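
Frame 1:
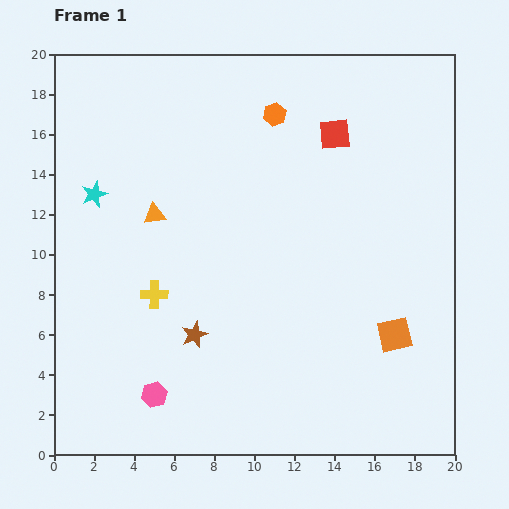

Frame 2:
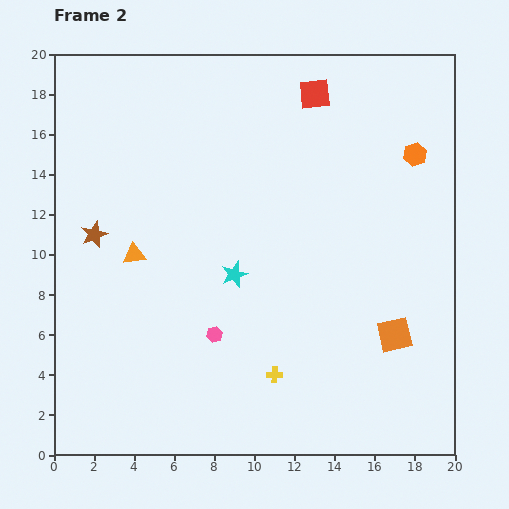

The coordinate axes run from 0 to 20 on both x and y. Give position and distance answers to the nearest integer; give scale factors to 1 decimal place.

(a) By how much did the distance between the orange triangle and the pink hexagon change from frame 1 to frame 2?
-3

Distance in frame 1: 9. Distance in frame 2: 6.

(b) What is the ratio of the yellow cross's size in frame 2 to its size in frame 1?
0.6×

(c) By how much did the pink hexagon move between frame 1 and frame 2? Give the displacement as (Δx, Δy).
(3, 3)

The pink hexagon was at (5, 3) in frame 1 and (8, 6) in frame 2.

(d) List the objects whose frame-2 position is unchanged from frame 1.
the orange square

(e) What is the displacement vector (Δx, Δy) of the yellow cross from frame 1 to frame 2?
(6, -4)

The yellow cross was at (5, 8) in frame 1 and (11, 4) in frame 2.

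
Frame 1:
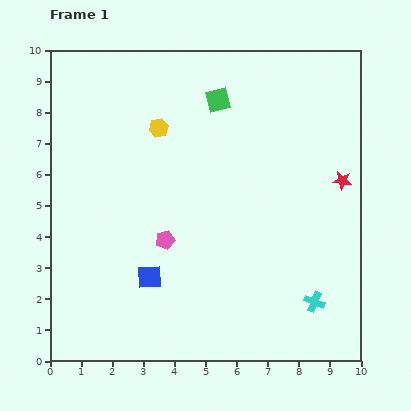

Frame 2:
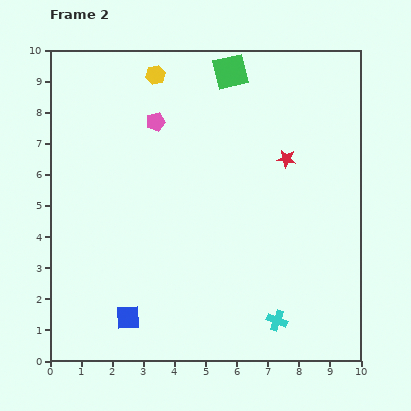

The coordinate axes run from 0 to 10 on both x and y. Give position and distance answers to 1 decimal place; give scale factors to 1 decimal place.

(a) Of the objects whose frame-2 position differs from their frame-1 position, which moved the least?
the green square

(moved 1.0)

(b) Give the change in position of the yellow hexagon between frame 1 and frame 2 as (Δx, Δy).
(-0.1, 1.7)

The yellow hexagon was at (3.5, 7.5) in frame 1 and (3.4, 9.2) in frame 2.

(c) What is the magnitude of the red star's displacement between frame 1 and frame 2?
1.9

The red star moved from (9.4, 5.8) to (7.6, 6.5), a distance of √(1.8² + 0.7²) ≈ 1.9.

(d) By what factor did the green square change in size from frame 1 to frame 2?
1.4×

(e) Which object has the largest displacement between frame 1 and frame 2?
the pink pentagon

(moved 3.8; next 1.9)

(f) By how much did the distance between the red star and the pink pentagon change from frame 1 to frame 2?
-1.6

Distance in frame 1: 6.0. Distance in frame 2: 4.4.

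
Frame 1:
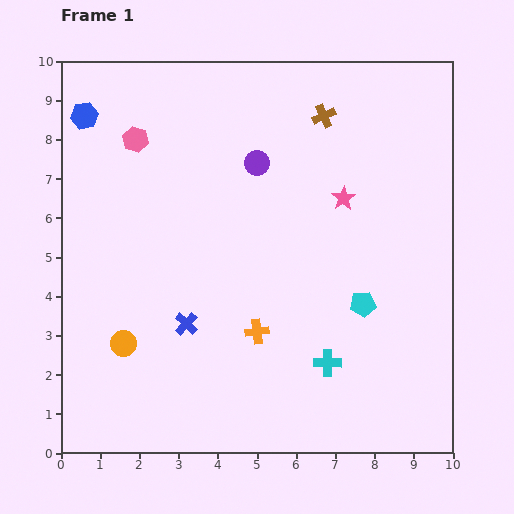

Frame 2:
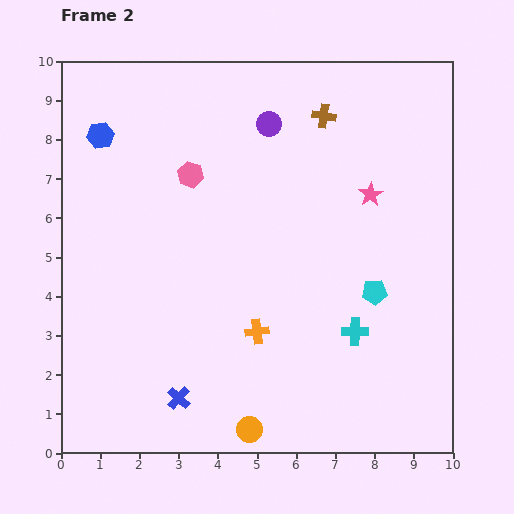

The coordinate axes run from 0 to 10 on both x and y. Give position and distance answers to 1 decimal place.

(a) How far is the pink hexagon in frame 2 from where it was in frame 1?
1.7

The pink hexagon moved from (1.9, 8.0) to (3.3, 7.1), a distance of √(1.4² + 0.9²) ≈ 1.7.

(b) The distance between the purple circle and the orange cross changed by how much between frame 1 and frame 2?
+1.0

Distance in frame 1: 4.3. Distance in frame 2: 5.3.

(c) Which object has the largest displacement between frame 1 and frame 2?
the orange circle

(moved 3.9; next 1.9)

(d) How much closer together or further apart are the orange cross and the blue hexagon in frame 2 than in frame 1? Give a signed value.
-0.6

Distance in frame 1: 7.0. Distance in frame 2: 6.4.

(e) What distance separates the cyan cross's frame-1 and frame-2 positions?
1.1

The cyan cross moved from (6.8, 2.3) to (7.5, 3.1), a distance of √(0.7² + 0.8²) ≈ 1.1.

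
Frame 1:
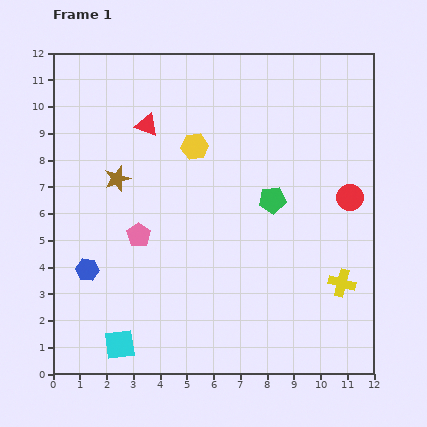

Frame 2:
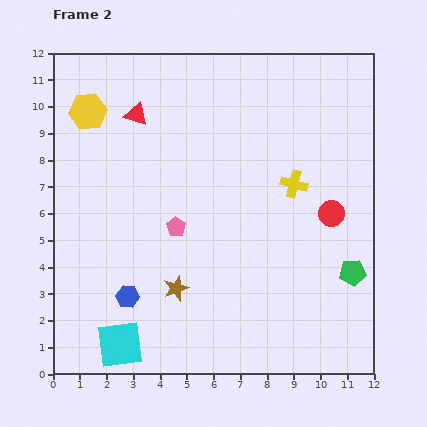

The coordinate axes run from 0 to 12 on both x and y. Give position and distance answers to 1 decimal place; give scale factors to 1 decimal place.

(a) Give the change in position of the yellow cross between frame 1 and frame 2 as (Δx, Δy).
(-1.8, 3.7)

The yellow cross was at (10.8, 3.4) in frame 1 and (9.0, 7.1) in frame 2.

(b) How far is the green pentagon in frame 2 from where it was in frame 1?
4.0

The green pentagon moved from (8.2, 6.5) to (11.2, 3.8), a distance of √(3.0² + 2.7²) ≈ 4.0.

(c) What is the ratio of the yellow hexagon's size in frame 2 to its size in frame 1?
1.4×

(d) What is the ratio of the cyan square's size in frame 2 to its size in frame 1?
1.5×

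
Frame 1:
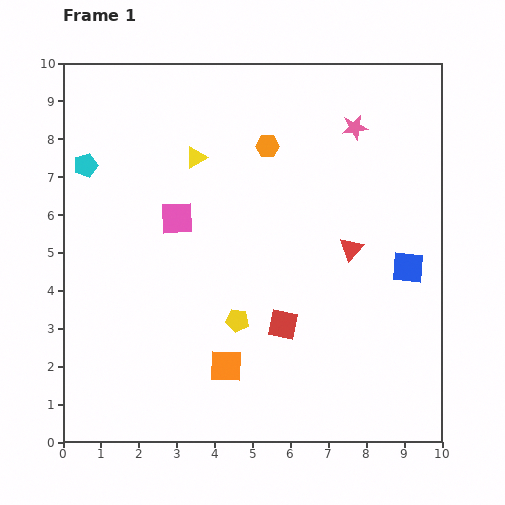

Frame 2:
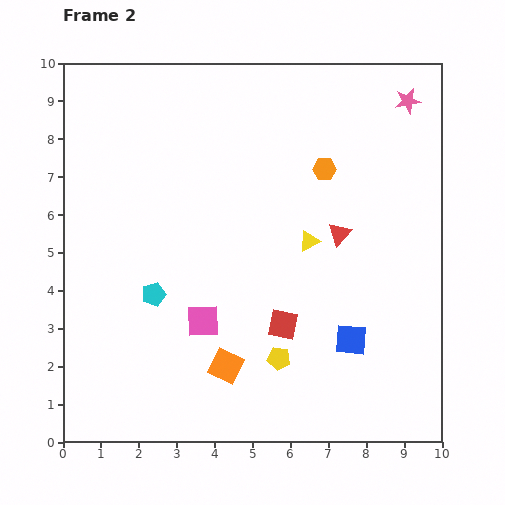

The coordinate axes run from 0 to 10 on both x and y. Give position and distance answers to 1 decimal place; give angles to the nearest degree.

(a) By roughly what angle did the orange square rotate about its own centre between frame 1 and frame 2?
24° clockwise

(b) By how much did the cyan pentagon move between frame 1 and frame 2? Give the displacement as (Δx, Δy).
(1.8, -3.4)

The cyan pentagon was at (0.6, 7.3) in frame 1 and (2.4, 3.9) in frame 2.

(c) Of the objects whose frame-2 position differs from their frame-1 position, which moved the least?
the red triangle

(moved 0.5)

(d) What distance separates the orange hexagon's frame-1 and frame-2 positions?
1.6

The orange hexagon moved from (5.4, 7.8) to (6.9, 7.2), a distance of √(1.5² + 0.6²) ≈ 1.6.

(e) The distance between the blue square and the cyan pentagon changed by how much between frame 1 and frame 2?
-3.6

Distance in frame 1: 8.9. Distance in frame 2: 5.3.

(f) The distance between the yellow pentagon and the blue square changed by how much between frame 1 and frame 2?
-2.7

Distance in frame 1: 4.7. Distance in frame 2: 2.0.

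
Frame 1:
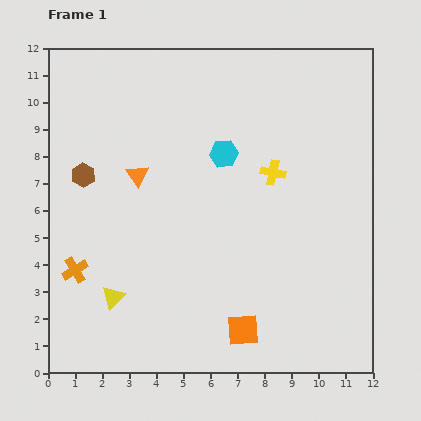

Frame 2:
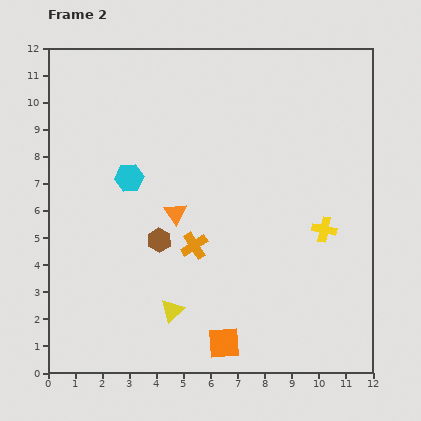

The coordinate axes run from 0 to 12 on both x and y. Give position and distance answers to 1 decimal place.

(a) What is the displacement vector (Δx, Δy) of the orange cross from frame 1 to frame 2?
(4.4, 0.9)

The orange cross was at (1.0, 3.8) in frame 1 and (5.4, 4.7) in frame 2.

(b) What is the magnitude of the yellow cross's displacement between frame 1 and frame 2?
2.8

The yellow cross moved from (8.3, 7.4) to (10.2, 5.3), a distance of √(1.9² + 2.1²) ≈ 2.8.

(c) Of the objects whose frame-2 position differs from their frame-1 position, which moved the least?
the orange square

(moved 0.9)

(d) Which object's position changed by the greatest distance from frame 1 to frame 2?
the orange cross

(moved 4.5; next 3.7)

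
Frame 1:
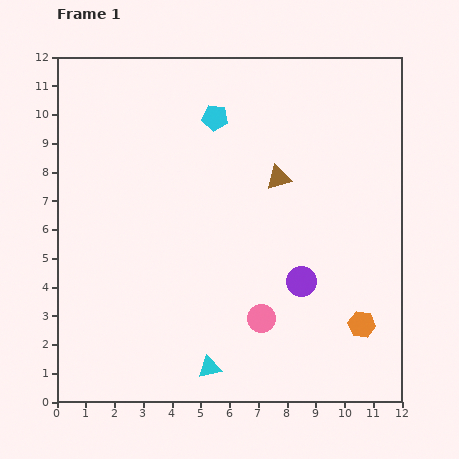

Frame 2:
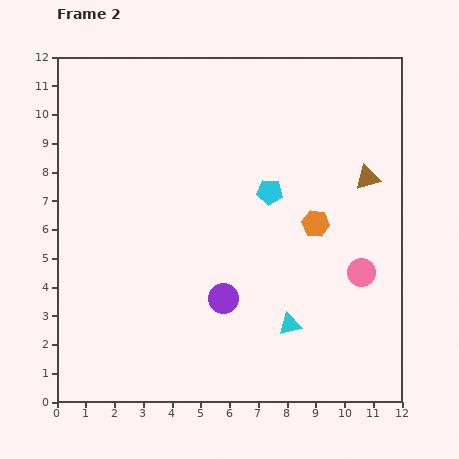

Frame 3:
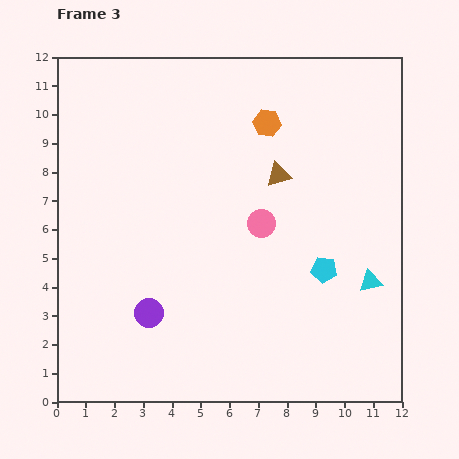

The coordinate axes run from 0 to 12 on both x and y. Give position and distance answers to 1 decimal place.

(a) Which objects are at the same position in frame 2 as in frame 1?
none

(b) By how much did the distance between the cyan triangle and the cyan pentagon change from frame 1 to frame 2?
-4.0

Distance in frame 1: 8.7. Distance in frame 2: 4.7.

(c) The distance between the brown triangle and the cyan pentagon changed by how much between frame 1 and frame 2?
+0.4

Distance in frame 1: 3.0. Distance in frame 2: 3.4.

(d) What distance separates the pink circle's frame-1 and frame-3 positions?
3.3

The pink circle moved from (7.1, 2.9) to (7.1, 6.2), a distance of √(0.0² + 3.3²) ≈ 3.3.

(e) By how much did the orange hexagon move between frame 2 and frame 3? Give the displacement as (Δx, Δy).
(-1.7, 3.5)

The orange hexagon was at (9.0, 6.2) in frame 2 and (7.3, 9.7) in frame 3.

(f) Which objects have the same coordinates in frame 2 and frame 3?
none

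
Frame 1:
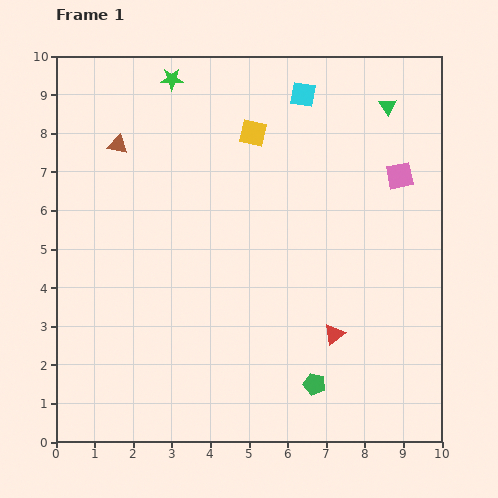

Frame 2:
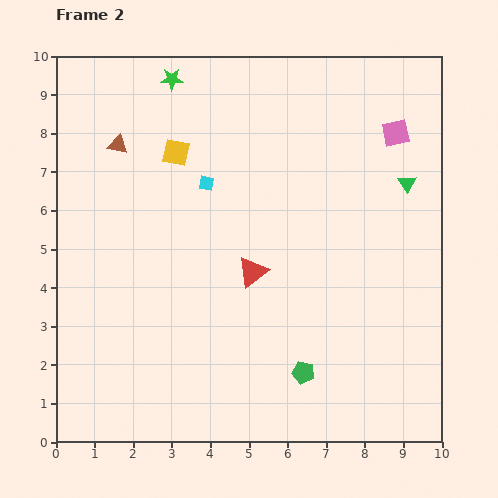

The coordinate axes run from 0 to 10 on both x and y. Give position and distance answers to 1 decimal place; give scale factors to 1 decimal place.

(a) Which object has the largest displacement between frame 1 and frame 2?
the cyan square

(moved 3.4; next 2.6)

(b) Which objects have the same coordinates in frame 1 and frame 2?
the brown triangle, the green star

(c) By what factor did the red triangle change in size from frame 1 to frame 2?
1.5×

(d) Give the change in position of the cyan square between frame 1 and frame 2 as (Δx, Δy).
(-2.5, -2.3)

The cyan square was at (6.4, 9.0) in frame 1 and (3.9, 6.7) in frame 2.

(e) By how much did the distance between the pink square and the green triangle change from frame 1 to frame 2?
-0.5

Distance in frame 1: 1.8. Distance in frame 2: 1.3.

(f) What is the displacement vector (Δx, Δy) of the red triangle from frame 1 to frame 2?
(-2.1, 1.6)

The red triangle was at (7.2, 2.8) in frame 1 and (5.1, 4.4) in frame 2.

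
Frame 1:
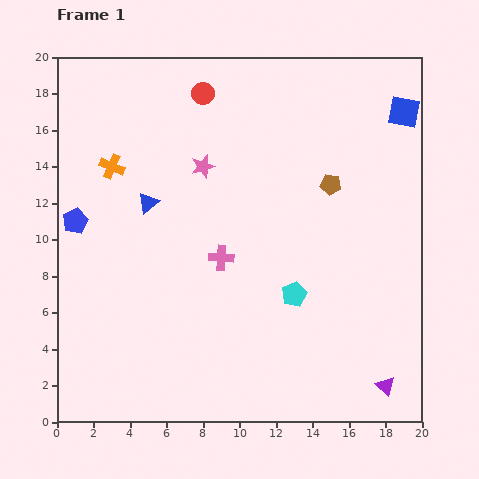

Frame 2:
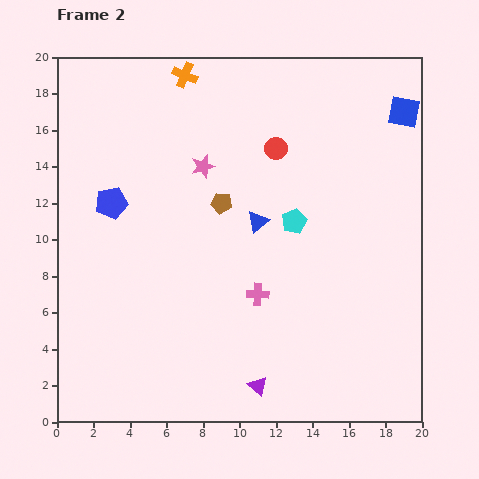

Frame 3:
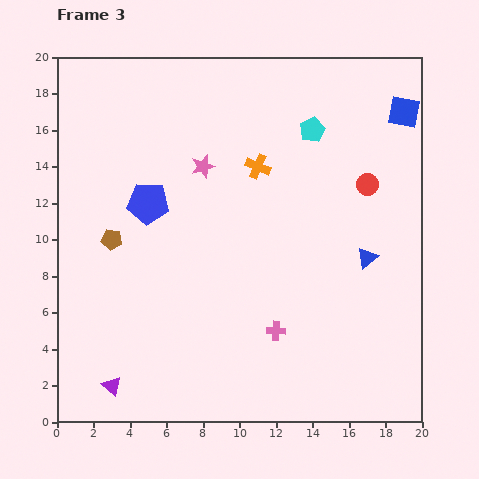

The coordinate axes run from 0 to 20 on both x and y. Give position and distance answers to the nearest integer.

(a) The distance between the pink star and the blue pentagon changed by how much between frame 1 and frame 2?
-3

Distance in frame 1: 8. Distance in frame 2: 5.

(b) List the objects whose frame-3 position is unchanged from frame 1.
the pink star, the blue square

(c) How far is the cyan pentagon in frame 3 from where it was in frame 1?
9

The cyan pentagon moved from (13, 7) to (14, 16), a distance of √(1² + 9²) ≈ 9.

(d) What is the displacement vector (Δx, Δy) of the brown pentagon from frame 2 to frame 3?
(-6, -2)

The brown pentagon was at (9, 12) in frame 2 and (3, 10) in frame 3.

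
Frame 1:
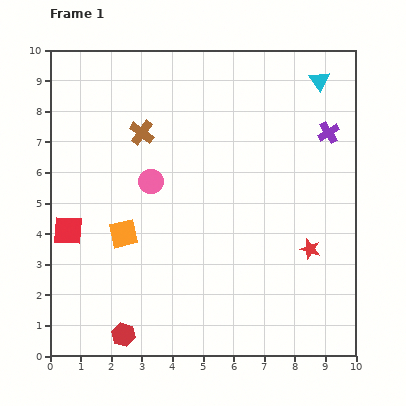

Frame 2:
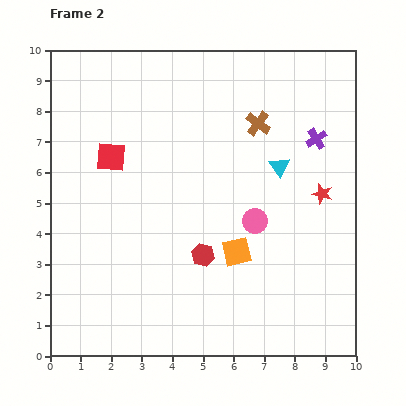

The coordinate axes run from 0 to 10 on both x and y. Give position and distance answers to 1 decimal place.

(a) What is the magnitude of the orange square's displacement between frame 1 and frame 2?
3.7

The orange square moved from (2.4, 4.0) to (6.1, 3.4), a distance of √(3.7² + 0.6²) ≈ 3.7.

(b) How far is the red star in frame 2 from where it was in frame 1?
1.8

The red star moved from (8.5, 3.5) to (8.9, 5.3), a distance of √(0.4² + 1.8²) ≈ 1.8.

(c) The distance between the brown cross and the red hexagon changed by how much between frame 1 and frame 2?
-1.9

Distance in frame 1: 6.6. Distance in frame 2: 4.7.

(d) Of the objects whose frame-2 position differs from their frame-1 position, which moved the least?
the purple cross

(moved 0.4)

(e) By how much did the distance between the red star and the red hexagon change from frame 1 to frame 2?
-2.3

Distance in frame 1: 6.7. Distance in frame 2: 4.4.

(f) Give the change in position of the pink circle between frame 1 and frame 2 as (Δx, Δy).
(3.4, -1.3)

The pink circle was at (3.3, 5.7) in frame 1 and (6.7, 4.4) in frame 2.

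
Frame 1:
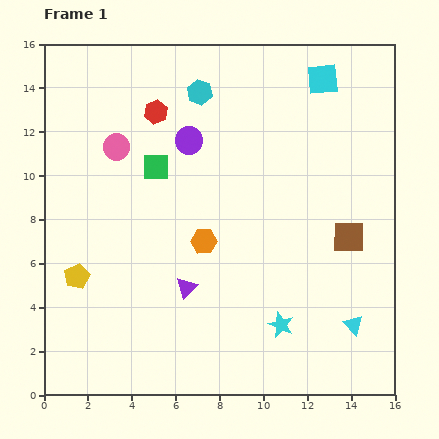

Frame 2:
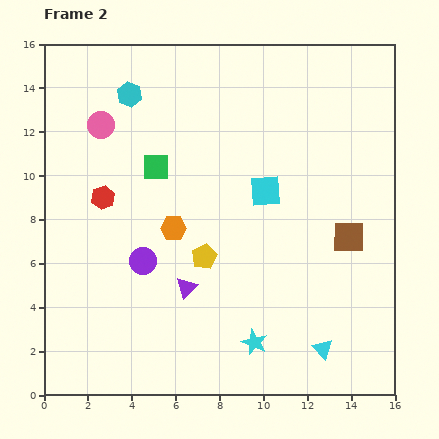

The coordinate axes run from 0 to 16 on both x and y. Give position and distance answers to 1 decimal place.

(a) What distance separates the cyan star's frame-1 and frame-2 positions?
1.4

The cyan star moved from (10.8, 3.2) to (9.6, 2.4), a distance of √(1.2² + 0.8²) ≈ 1.4.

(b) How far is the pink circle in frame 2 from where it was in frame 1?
1.2

The pink circle moved from (3.3, 11.3) to (2.6, 12.3), a distance of √(0.7² + 1.0²) ≈ 1.2.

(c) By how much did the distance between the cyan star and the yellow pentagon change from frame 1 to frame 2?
-5.1

Distance in frame 1: 9.6. Distance in frame 2: 4.5.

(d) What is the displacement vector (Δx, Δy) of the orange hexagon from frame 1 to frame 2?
(-1.4, 0.6)

The orange hexagon was at (7.3, 7.0) in frame 1 and (5.9, 7.6) in frame 2.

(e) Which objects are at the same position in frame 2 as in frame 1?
the brown square, the green square, the purple triangle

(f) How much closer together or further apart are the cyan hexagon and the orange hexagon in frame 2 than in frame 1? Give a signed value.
-0.4

Distance in frame 1: 6.8. Distance in frame 2: 6.4.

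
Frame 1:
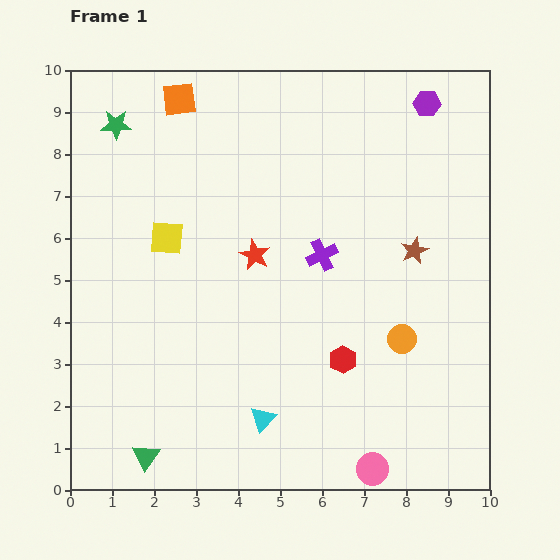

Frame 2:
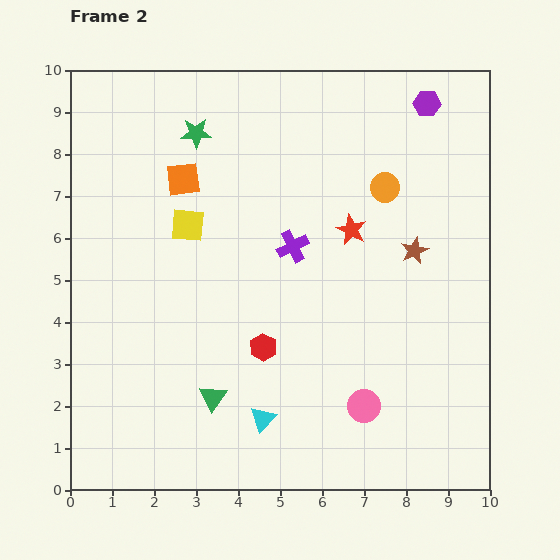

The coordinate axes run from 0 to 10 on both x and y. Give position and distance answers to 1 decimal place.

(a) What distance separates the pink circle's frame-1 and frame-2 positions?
1.5

The pink circle moved from (7.2, 0.5) to (7.0, 2.0), a distance of √(0.2² + 1.5²) ≈ 1.5.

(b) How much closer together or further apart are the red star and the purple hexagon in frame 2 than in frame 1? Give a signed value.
-2.0

Distance in frame 1: 5.5. Distance in frame 2: 3.5.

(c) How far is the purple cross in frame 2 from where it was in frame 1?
0.7

The purple cross moved from (6.0, 5.6) to (5.3, 5.8), a distance of √(0.7² + 0.2²) ≈ 0.7.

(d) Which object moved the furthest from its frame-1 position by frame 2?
the orange circle

(moved 3.6; next 2.4)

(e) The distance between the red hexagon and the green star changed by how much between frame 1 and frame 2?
-2.5

Distance in frame 1: 7.8. Distance in frame 2: 5.3.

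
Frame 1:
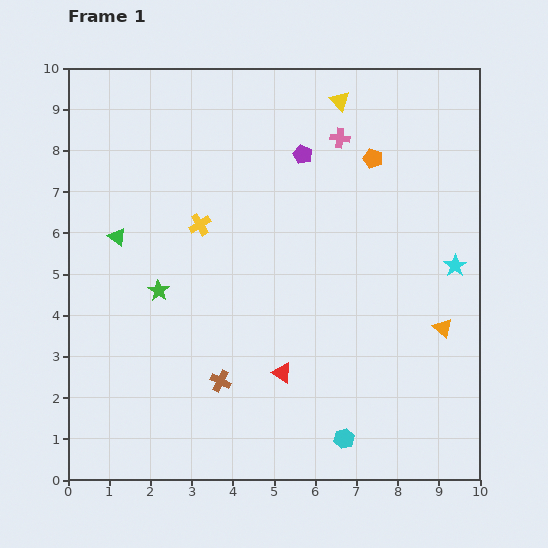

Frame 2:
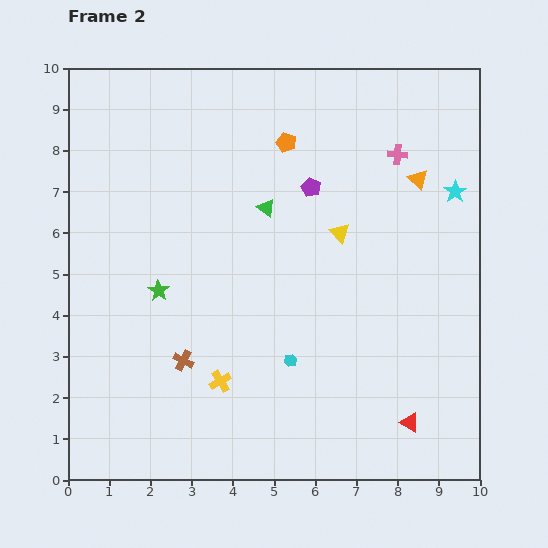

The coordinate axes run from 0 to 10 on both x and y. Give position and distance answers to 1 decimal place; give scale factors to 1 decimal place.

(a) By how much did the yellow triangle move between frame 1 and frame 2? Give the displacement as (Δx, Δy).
(0.0, -3.2)

The yellow triangle was at (6.6, 9.2) in frame 1 and (6.6, 6.0) in frame 2.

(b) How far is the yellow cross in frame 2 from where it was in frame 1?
3.8

The yellow cross moved from (3.2, 6.2) to (3.7, 2.4), a distance of √(0.5² + 3.8²) ≈ 3.8.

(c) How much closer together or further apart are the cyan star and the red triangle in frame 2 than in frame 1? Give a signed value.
+0.8

Distance in frame 1: 4.9. Distance in frame 2: 5.7.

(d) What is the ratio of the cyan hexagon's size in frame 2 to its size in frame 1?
0.6×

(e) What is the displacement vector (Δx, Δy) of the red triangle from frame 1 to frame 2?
(3.1, -1.2)

The red triangle was at (5.2, 2.6) in frame 1 and (8.3, 1.4) in frame 2.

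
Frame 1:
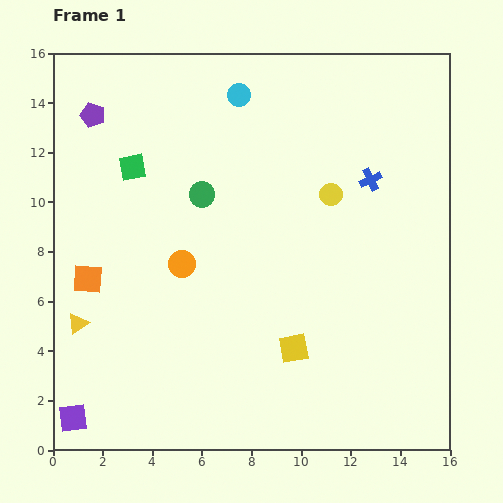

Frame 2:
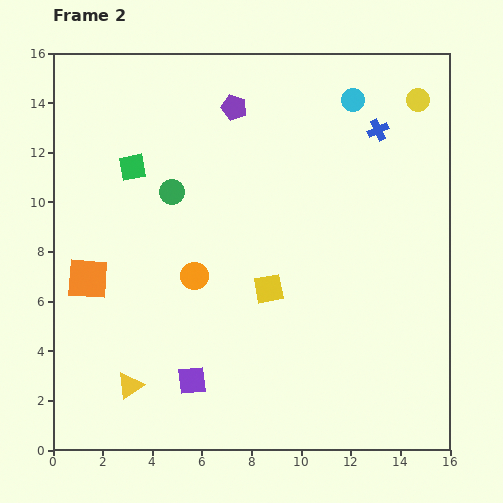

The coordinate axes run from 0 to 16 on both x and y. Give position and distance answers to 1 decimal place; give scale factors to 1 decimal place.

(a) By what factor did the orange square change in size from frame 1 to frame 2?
1.4×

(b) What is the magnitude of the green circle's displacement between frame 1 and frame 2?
1.2

The green circle moved from (6.0, 10.3) to (4.8, 10.4), a distance of √(1.2² + 0.1²) ≈ 1.2.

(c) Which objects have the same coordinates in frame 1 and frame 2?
the green square, the orange square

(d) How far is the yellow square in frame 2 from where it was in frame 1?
2.6

The yellow square moved from (9.7, 4.1) to (8.7, 6.5), a distance of √(1.0² + 2.4²) ≈ 2.6.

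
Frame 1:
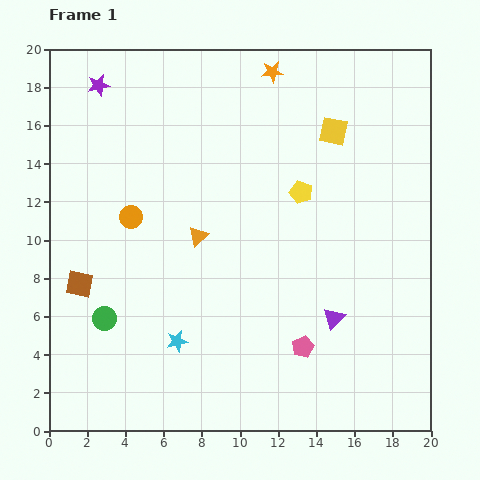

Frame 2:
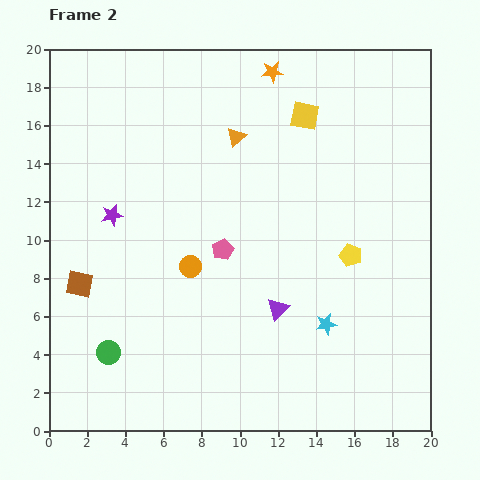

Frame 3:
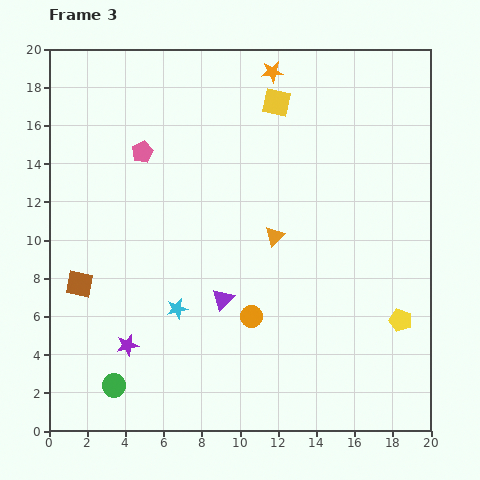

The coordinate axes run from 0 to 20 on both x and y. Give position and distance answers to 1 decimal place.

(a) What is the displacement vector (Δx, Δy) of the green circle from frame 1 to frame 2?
(0.2, -1.8)

The green circle was at (2.9, 5.9) in frame 1 and (3.1, 4.1) in frame 2.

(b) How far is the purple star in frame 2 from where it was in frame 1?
6.8

The purple star moved from (2.6, 18.1) to (3.3, 11.3), a distance of √(0.7² + 6.8²) ≈ 6.8.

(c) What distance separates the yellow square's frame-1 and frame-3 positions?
3.4

The yellow square moved from (14.9, 15.7) to (11.9, 17.2), a distance of √(3.0² + 1.5²) ≈ 3.4.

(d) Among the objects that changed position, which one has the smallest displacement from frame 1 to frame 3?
the cyan star

(moved 1.7)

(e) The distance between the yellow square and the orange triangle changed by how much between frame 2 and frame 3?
+3.2

Distance in frame 2: 3.8. Distance in frame 3: 7.0.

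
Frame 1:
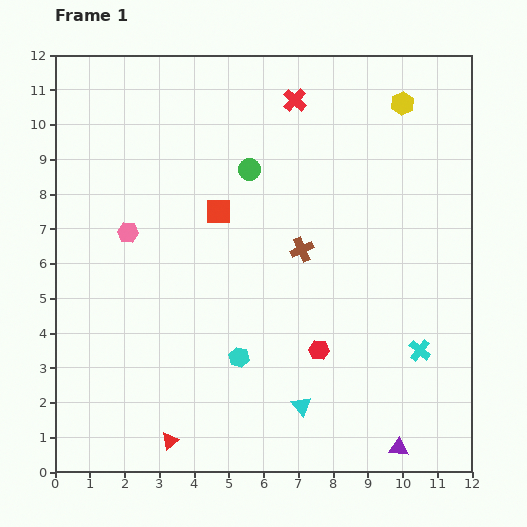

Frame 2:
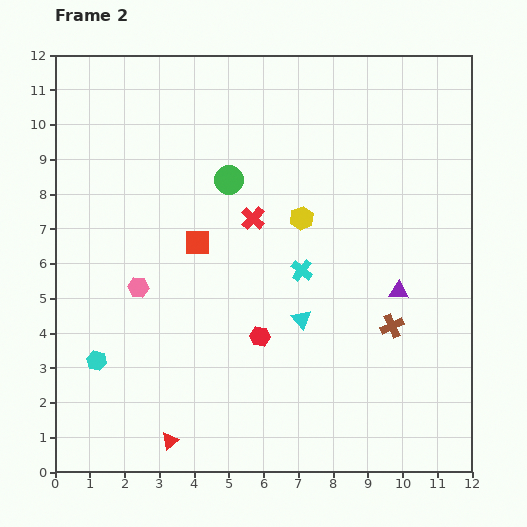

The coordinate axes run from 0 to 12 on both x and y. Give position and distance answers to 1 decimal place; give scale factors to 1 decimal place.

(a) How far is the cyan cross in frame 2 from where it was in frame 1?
4.1

The cyan cross moved from (10.5, 3.5) to (7.1, 5.8), a distance of √(3.4² + 2.3²) ≈ 4.1.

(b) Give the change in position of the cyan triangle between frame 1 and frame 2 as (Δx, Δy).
(0.0, 2.5)

The cyan triangle was at (7.1, 1.9) in frame 1 and (7.1, 4.4) in frame 2.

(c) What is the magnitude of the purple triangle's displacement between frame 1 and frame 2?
4.5

The purple triangle moved from (9.9, 0.7) to (9.9, 5.2), a distance of √(0.0² + 4.5²) ≈ 4.5.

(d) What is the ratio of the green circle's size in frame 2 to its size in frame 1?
1.3×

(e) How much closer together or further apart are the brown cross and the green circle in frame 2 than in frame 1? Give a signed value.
+3.6

Distance in frame 1: 2.7. Distance in frame 2: 6.3.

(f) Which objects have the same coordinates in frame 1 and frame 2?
the red triangle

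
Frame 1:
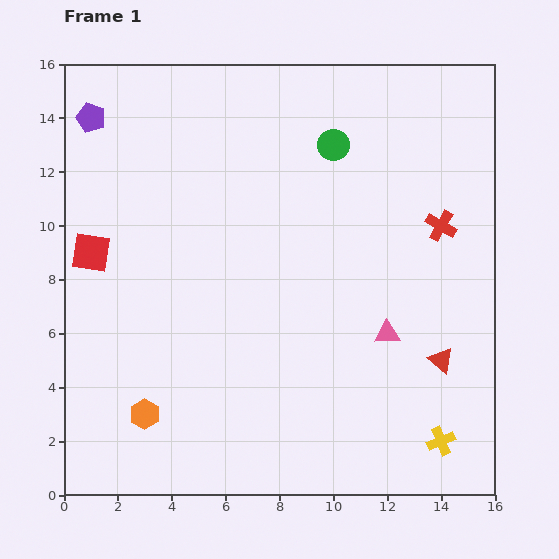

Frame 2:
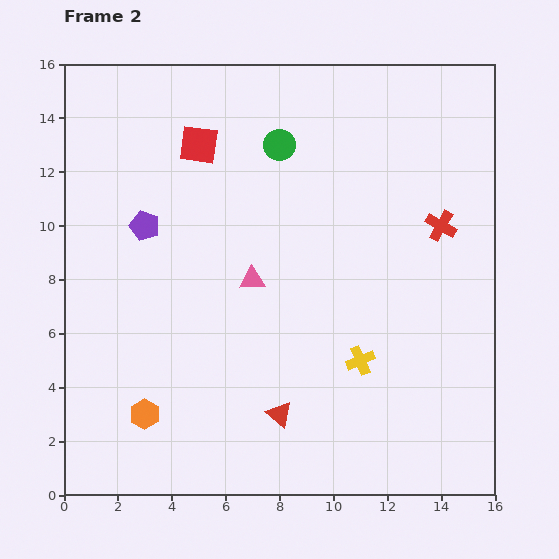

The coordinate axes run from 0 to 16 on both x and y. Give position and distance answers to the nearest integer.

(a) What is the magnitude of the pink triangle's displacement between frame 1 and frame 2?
5

The pink triangle moved from (12, 6) to (7, 8), a distance of √(5² + 2²) ≈ 5.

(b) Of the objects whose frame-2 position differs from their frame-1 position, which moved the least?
the green circle

(moved 2)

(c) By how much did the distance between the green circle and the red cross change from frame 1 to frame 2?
+2

Distance in frame 1: 5. Distance in frame 2: 7.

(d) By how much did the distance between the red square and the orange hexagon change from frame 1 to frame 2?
+4

Distance in frame 1: 6. Distance in frame 2: 10.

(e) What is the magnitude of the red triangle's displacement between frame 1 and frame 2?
6

The red triangle moved from (14, 5) to (8, 3), a distance of √(6² + 2²) ≈ 6.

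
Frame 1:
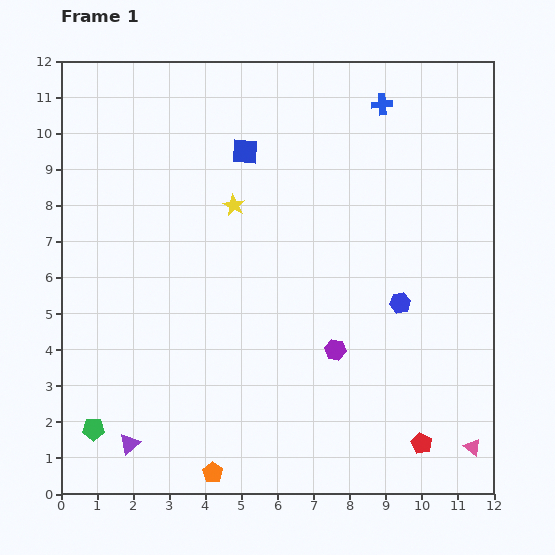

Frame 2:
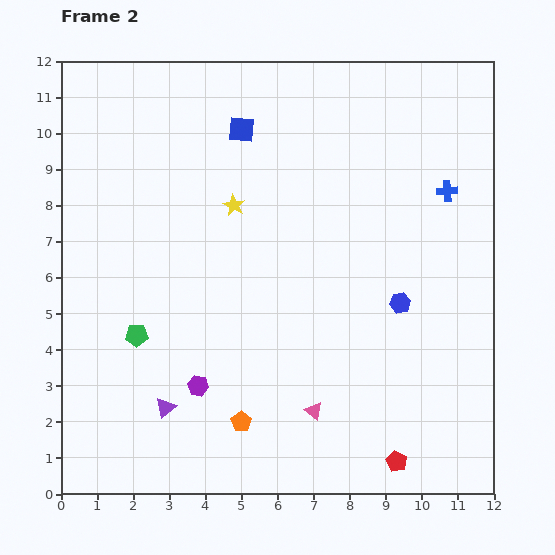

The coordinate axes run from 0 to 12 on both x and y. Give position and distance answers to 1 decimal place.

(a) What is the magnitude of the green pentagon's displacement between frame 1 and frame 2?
2.9

The green pentagon moved from (0.9, 1.8) to (2.1, 4.4), a distance of √(1.2² + 2.6²) ≈ 2.9.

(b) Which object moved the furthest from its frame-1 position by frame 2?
the pink triangle

(moved 4.5; next 3.9)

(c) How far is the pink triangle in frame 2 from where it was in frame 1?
4.5

The pink triangle moved from (11.4, 1.3) to (7.0, 2.3), a distance of √(4.4² + 1.0²) ≈ 4.5.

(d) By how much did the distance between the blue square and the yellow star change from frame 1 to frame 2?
+0.6

Distance in frame 1: 1.5. Distance in frame 2: 2.1.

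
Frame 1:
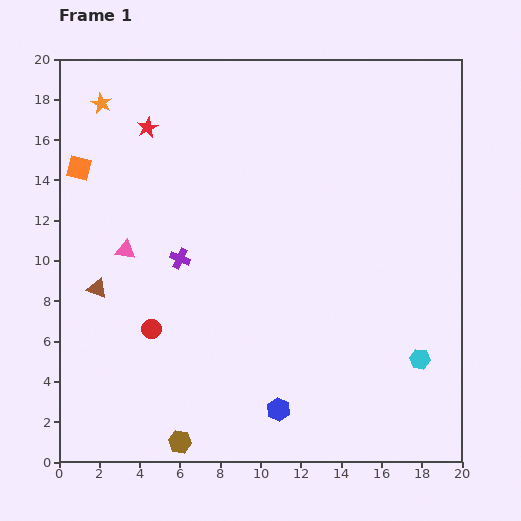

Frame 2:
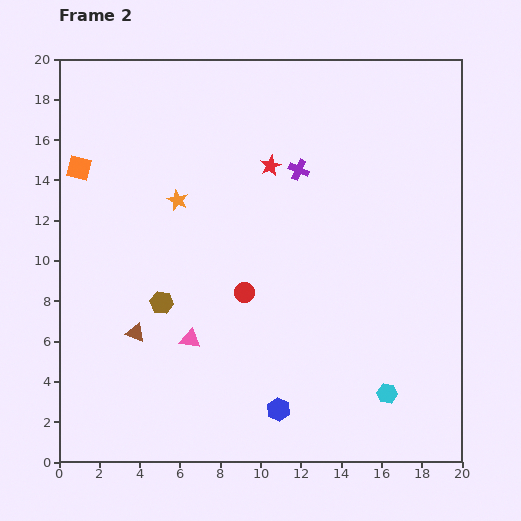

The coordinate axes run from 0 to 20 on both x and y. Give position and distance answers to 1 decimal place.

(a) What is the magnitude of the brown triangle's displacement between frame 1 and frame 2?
2.9

The brown triangle moved from (1.9, 8.6) to (3.8, 6.4), a distance of √(1.9² + 2.2²) ≈ 2.9.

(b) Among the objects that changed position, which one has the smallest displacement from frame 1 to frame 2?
the cyan hexagon

(moved 2.3)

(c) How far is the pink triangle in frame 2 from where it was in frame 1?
5.4

The pink triangle moved from (3.3, 10.5) to (6.5, 6.1), a distance of √(3.2² + 4.4²) ≈ 5.4.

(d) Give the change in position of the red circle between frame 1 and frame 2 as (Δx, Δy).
(4.6, 1.8)

The red circle was at (4.6, 6.6) in frame 1 and (9.2, 8.4) in frame 2.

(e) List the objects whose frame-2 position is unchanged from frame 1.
the blue hexagon, the orange square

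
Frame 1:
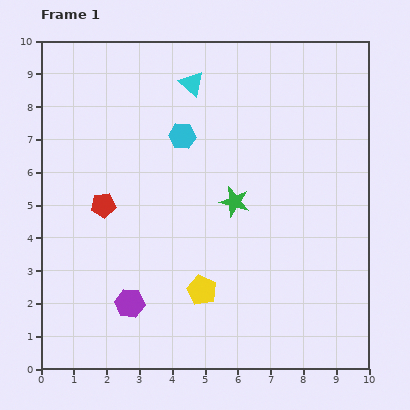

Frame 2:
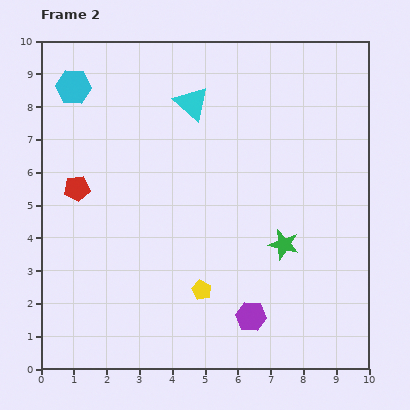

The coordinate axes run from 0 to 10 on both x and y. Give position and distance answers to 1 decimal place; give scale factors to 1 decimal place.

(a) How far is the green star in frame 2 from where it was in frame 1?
2.0

The green star moved from (5.9, 5.1) to (7.4, 3.8), a distance of √(1.5² + 1.3²) ≈ 2.0.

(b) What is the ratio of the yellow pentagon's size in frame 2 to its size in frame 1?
0.7×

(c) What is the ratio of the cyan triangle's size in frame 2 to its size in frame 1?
1.4×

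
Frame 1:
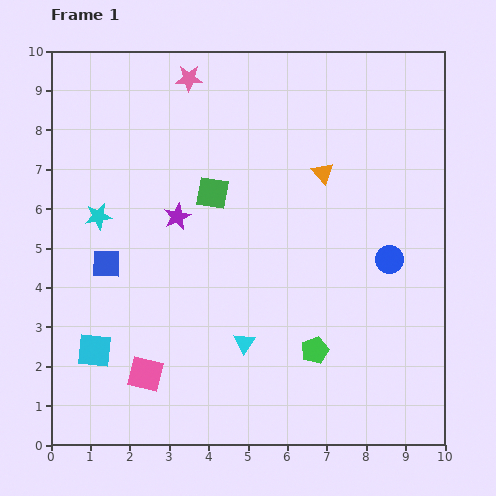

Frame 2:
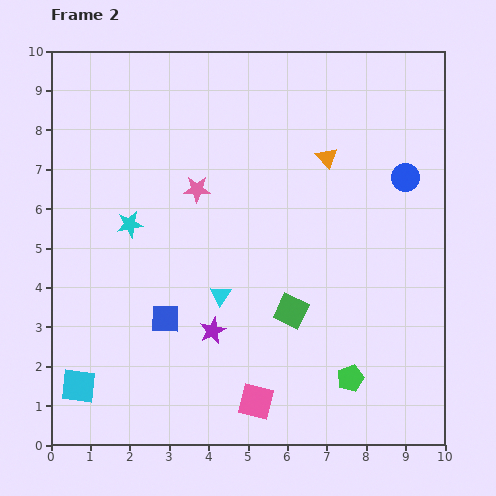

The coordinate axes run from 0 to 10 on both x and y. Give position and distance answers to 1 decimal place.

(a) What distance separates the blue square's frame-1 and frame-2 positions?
2.1

The blue square moved from (1.4, 4.6) to (2.9, 3.2), a distance of √(1.5² + 1.4²) ≈ 2.1.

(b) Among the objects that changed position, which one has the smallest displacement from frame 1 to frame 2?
the orange triangle

(moved 0.4)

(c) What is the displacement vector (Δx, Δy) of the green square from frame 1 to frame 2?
(2.0, -3.0)

The green square was at (4.1, 6.4) in frame 1 and (6.1, 3.4) in frame 2.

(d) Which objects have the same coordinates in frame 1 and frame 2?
none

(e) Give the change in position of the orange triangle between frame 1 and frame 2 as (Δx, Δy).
(0.1, 0.4)

The orange triangle was at (6.9, 6.9) in frame 1 and (7.0, 7.3) in frame 2.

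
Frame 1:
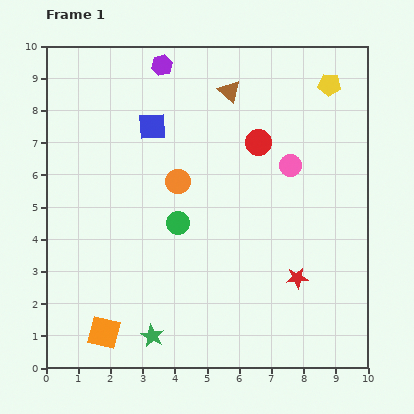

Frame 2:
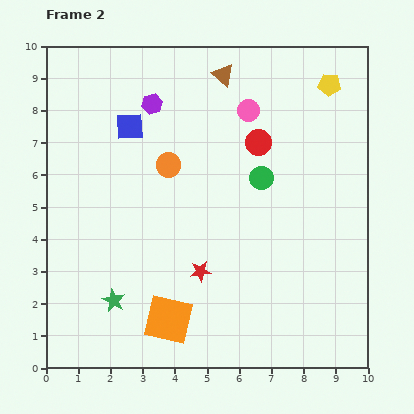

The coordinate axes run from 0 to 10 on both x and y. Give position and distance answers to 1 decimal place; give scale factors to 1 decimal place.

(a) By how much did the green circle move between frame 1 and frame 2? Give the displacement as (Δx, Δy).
(2.6, 1.4)

The green circle was at (4.1, 4.5) in frame 1 and (6.7, 5.9) in frame 2.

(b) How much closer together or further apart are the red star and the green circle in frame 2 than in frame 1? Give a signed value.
-0.6

Distance in frame 1: 4.1. Distance in frame 2: 3.5.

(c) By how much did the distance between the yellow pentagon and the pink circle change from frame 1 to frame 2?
-0.2

Distance in frame 1: 2.8. Distance in frame 2: 2.6.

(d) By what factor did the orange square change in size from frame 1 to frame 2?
1.5×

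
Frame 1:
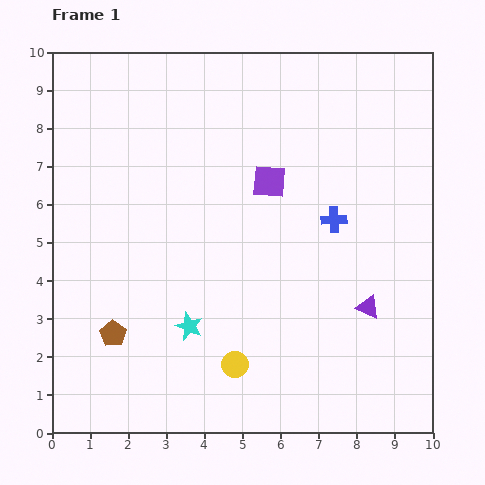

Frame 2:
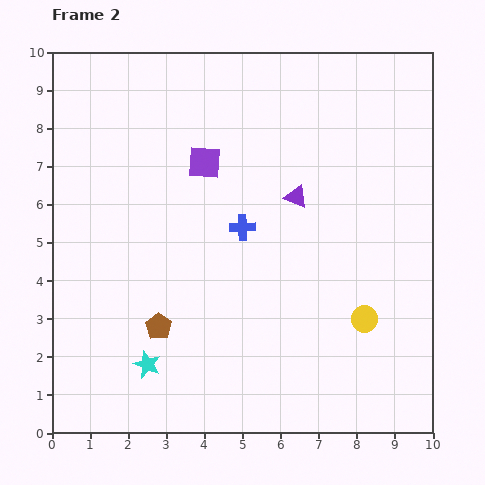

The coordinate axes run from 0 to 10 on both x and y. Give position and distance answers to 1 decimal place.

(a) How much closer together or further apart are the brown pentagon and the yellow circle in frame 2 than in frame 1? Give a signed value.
+2.1

Distance in frame 1: 3.3. Distance in frame 2: 5.4.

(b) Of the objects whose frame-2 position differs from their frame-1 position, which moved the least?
the brown pentagon

(moved 1.2)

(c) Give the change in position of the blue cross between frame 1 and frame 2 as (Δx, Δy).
(-2.4, -0.2)

The blue cross was at (7.4, 5.6) in frame 1 and (5.0, 5.4) in frame 2.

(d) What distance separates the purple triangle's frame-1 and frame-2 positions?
3.5

The purple triangle moved from (8.3, 3.3) to (6.4, 6.2), a distance of √(1.9² + 2.9²) ≈ 3.5.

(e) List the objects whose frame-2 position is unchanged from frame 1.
none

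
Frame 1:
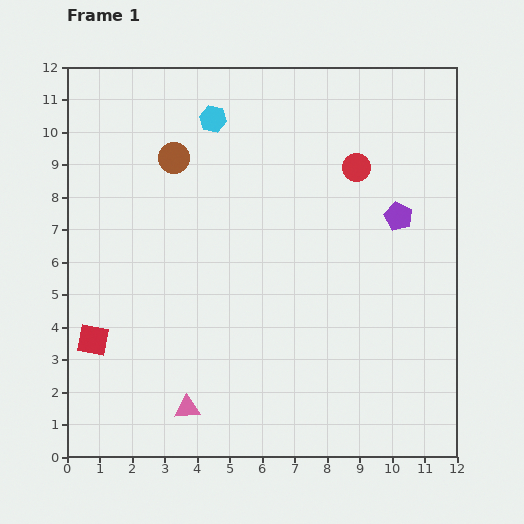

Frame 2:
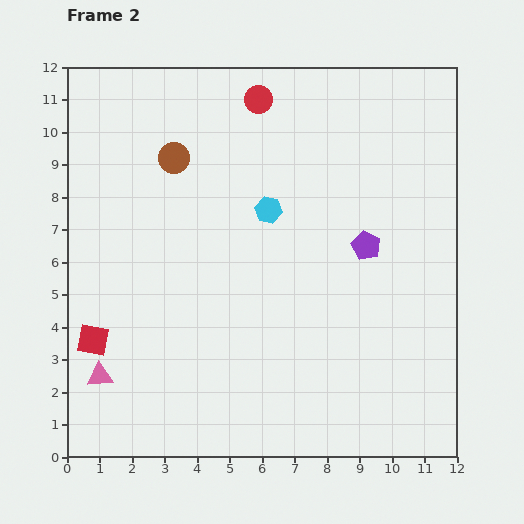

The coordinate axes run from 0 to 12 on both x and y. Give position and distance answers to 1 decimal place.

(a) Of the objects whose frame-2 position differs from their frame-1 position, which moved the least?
the purple pentagon

(moved 1.3)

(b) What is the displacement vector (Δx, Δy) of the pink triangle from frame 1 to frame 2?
(-2.7, 1.0)

The pink triangle was at (3.7, 1.5) in frame 1 and (1.0, 2.5) in frame 2.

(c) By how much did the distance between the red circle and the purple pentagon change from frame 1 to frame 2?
+3.6

Distance in frame 1: 2.0. Distance in frame 2: 5.6.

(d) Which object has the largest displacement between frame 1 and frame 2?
the red circle

(moved 3.7; next 3.3)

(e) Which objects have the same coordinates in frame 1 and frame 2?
the brown circle, the red square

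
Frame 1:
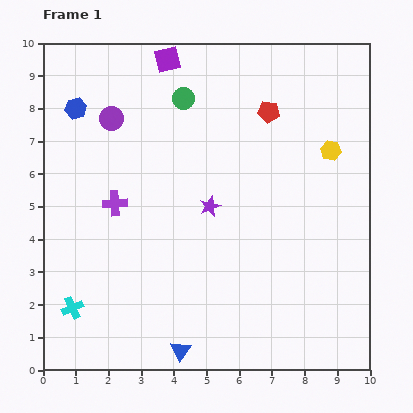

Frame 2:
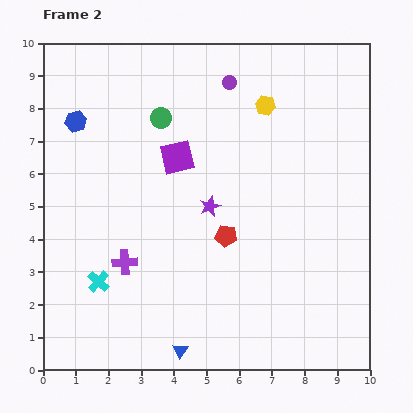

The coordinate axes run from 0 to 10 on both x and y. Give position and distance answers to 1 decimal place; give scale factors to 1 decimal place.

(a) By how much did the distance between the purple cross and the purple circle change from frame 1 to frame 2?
+3.8

Distance in frame 1: 2.6. Distance in frame 2: 6.4.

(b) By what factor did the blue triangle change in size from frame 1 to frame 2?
0.8×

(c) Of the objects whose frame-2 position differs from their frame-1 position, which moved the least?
the blue hexagon

(moved 0.4)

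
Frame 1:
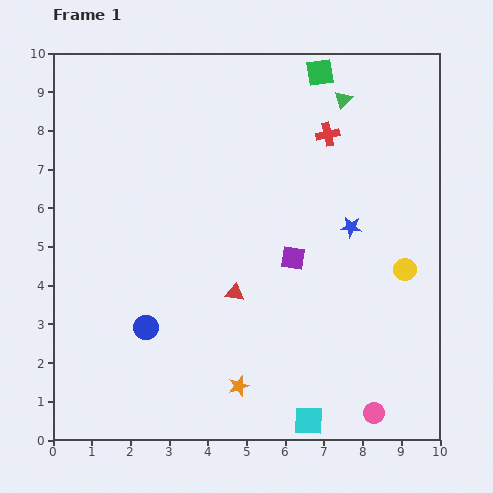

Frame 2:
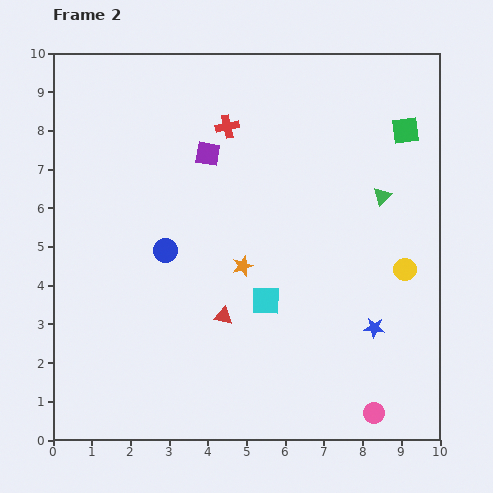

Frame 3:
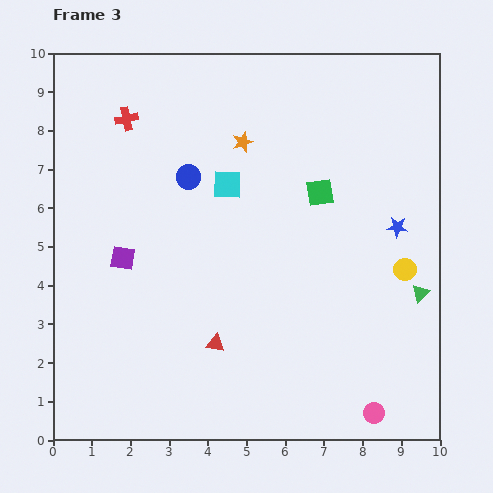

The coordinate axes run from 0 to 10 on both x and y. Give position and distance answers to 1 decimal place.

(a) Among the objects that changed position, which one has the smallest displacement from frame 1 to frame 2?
the red triangle

(moved 0.7)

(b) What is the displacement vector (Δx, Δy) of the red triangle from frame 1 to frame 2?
(-0.3, -0.6)

The red triangle was at (4.7, 3.8) in frame 1 and (4.4, 3.2) in frame 2.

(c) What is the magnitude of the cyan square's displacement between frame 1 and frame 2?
3.3

The cyan square moved from (6.6, 0.5) to (5.5, 3.6), a distance of √(1.1² + 3.1²) ≈ 3.3.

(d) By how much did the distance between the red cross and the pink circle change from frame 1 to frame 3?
+2.6

Distance in frame 1: 7.3. Distance in frame 3: 9.9.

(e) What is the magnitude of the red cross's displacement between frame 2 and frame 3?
2.6

The red cross moved from (4.5, 8.1) to (1.9, 8.3), a distance of √(2.6² + 0.2²) ≈ 2.6.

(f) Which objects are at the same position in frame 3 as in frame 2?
the pink circle, the yellow circle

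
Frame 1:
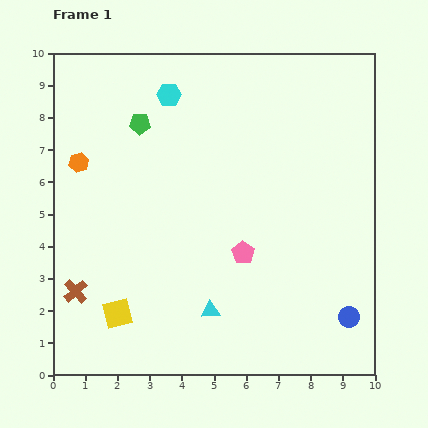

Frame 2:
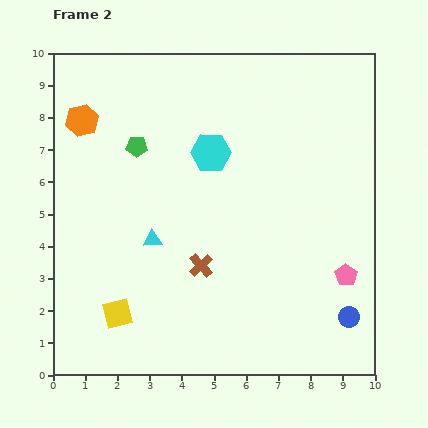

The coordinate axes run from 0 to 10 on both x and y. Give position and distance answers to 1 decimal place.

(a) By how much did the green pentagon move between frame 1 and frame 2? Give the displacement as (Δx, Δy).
(-0.1, -0.7)

The green pentagon was at (2.7, 7.8) in frame 1 and (2.6, 7.1) in frame 2.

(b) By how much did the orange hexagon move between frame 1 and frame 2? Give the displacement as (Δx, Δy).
(0.1, 1.3)

The orange hexagon was at (0.8, 6.6) in frame 1 and (0.9, 7.9) in frame 2.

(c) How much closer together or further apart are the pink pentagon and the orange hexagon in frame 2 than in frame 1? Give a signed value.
+3.7

Distance in frame 1: 5.8. Distance in frame 2: 9.5.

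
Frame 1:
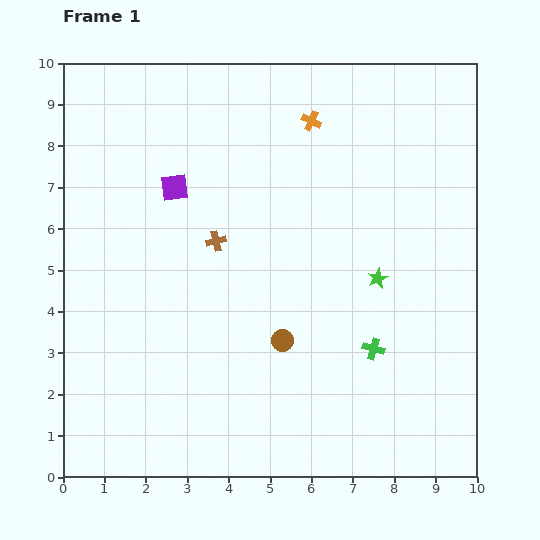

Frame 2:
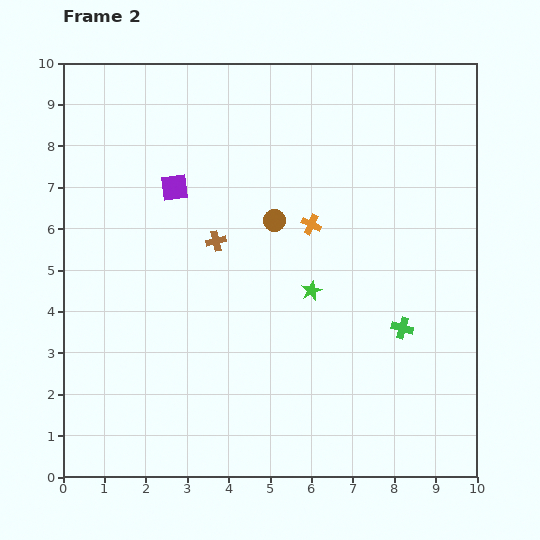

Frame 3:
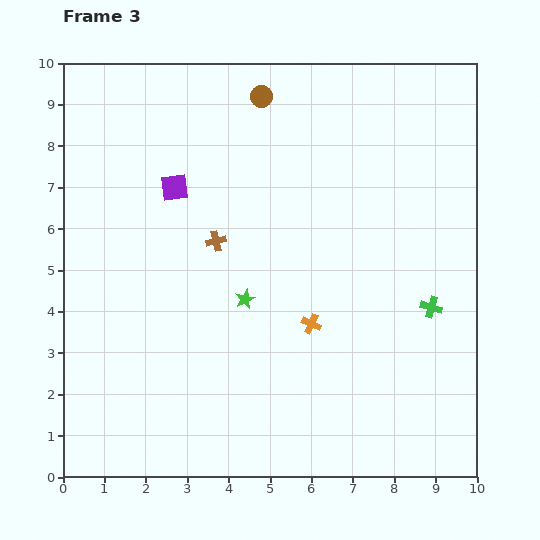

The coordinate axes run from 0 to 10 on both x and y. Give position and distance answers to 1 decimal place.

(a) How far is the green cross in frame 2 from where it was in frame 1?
0.9

The green cross moved from (7.5, 3.1) to (8.2, 3.6), a distance of √(0.7² + 0.5²) ≈ 0.9.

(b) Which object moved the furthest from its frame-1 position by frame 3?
the brown circle

(moved 5.9; next 4.9)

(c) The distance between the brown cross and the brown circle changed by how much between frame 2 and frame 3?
+2.2

Distance in frame 2: 1.5. Distance in frame 3: 3.7.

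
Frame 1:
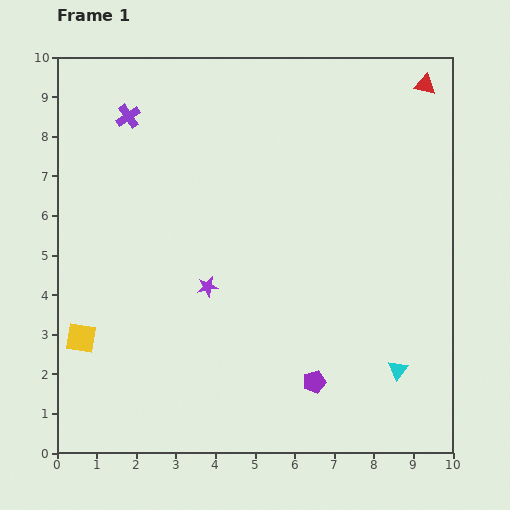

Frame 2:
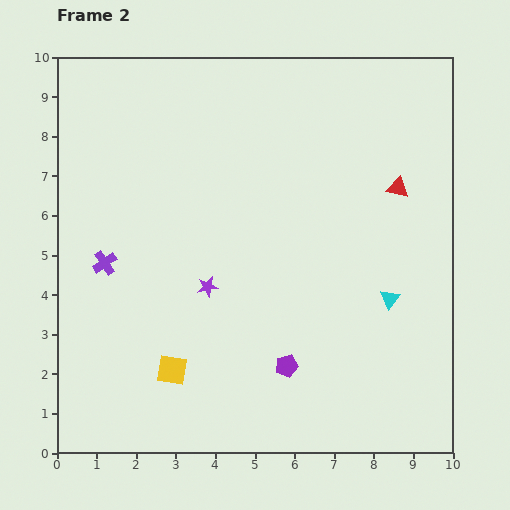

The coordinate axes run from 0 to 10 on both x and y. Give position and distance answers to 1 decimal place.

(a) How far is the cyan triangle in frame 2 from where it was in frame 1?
1.8

The cyan triangle moved from (8.6, 2.1) to (8.4, 3.9), a distance of √(0.2² + 1.8²) ≈ 1.8.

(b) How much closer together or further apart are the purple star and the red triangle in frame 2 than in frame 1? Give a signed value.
-2.1

Distance in frame 1: 7.5. Distance in frame 2: 5.4.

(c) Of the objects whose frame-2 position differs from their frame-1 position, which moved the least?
the purple pentagon

(moved 0.8)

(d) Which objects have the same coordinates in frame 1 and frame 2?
the purple star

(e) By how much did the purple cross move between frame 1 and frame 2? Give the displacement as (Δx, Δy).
(-0.6, -3.7)

The purple cross was at (1.8, 8.5) in frame 1 and (1.2, 4.8) in frame 2.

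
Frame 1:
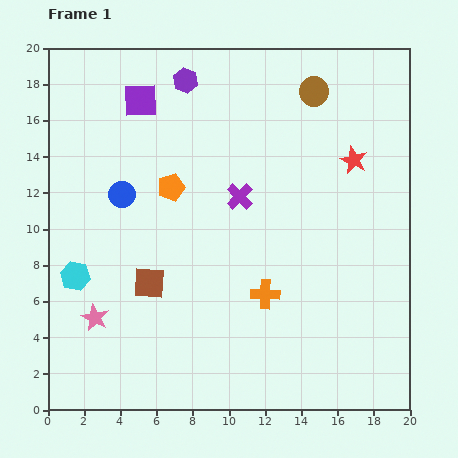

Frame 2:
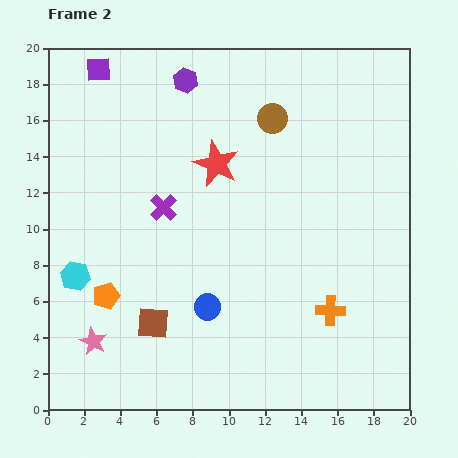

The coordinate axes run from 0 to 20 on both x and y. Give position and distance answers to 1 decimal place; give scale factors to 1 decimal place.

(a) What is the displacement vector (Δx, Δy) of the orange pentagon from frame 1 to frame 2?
(-3.6, -6.0)

The orange pentagon was at (6.8, 12.3) in frame 1 and (3.2, 6.3) in frame 2.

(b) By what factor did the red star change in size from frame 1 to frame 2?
1.7×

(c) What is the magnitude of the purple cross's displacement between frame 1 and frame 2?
4.2

The purple cross moved from (10.6, 11.8) to (6.4, 11.2), a distance of √(4.2² + 0.6²) ≈ 4.2.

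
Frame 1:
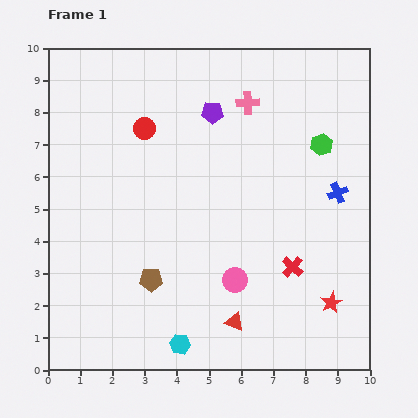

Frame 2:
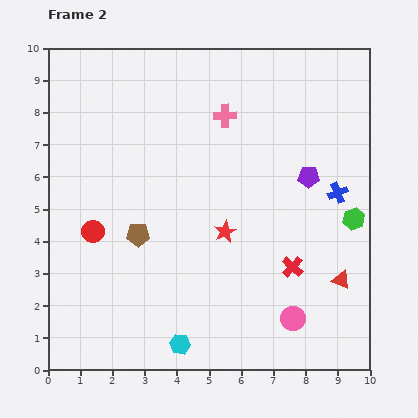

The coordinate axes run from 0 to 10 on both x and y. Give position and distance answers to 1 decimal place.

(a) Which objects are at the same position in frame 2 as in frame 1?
the red cross, the blue cross, the cyan hexagon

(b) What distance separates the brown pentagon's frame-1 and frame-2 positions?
1.5

The brown pentagon moved from (3.2, 2.8) to (2.8, 4.2), a distance of √(0.4² + 1.4²) ≈ 1.5.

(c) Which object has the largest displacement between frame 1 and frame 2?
the red star

(moved 4.0; next 3.6)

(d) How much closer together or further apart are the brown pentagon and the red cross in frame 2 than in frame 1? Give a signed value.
+0.5

Distance in frame 1: 4.4. Distance in frame 2: 4.9.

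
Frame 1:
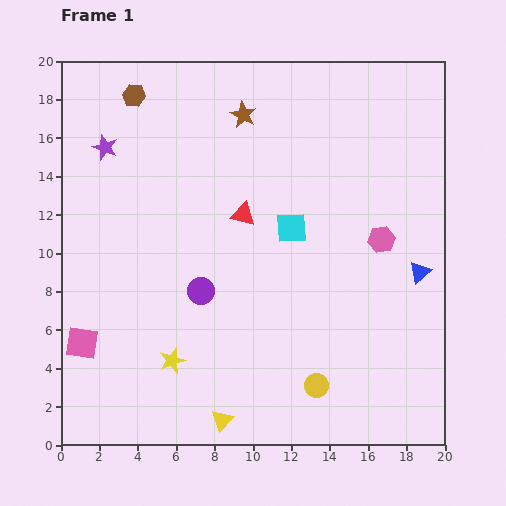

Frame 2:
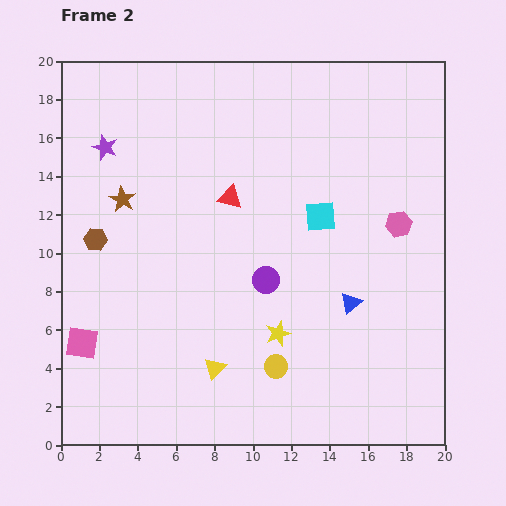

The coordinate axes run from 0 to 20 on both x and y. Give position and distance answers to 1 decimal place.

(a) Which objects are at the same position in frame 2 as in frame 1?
the pink square, the purple star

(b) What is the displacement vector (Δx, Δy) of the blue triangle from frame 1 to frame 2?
(-3.6, -1.6)

The blue triangle was at (18.7, 9.0) in frame 1 and (15.1, 7.4) in frame 2.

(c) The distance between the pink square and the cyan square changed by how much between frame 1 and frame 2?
+1.6

Distance in frame 1: 12.4. Distance in frame 2: 14.0.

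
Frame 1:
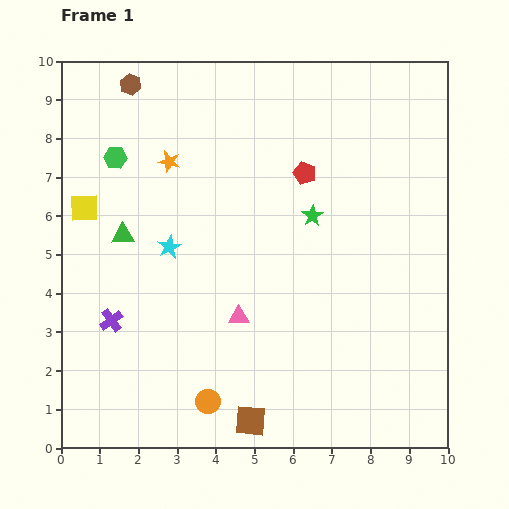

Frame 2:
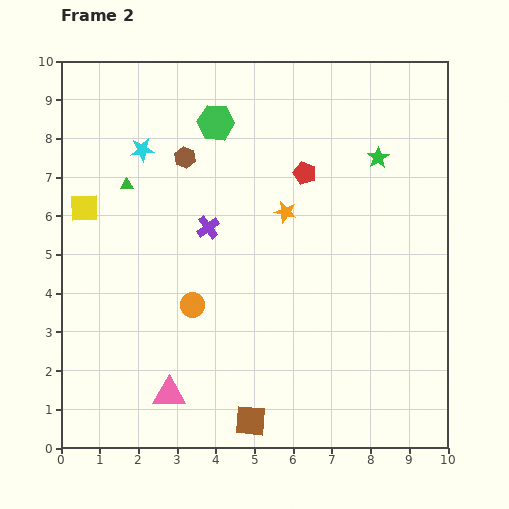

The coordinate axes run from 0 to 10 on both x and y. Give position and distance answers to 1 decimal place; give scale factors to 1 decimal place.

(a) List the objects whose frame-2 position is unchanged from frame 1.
the red pentagon, the brown square, the yellow square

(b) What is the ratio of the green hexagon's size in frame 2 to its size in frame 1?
1.6×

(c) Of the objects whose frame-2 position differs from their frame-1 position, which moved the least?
the green triangle

(moved 1.3)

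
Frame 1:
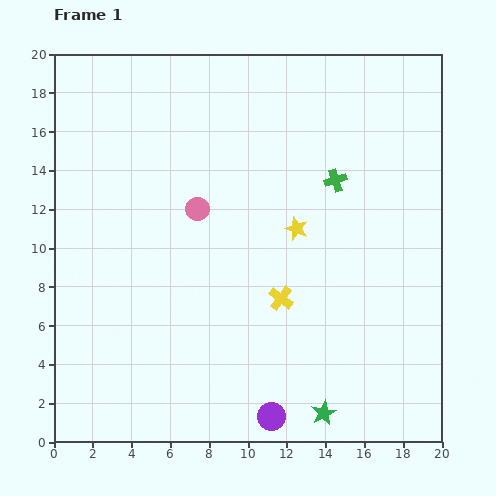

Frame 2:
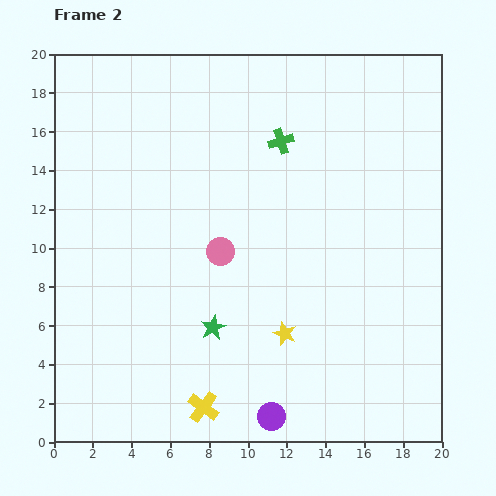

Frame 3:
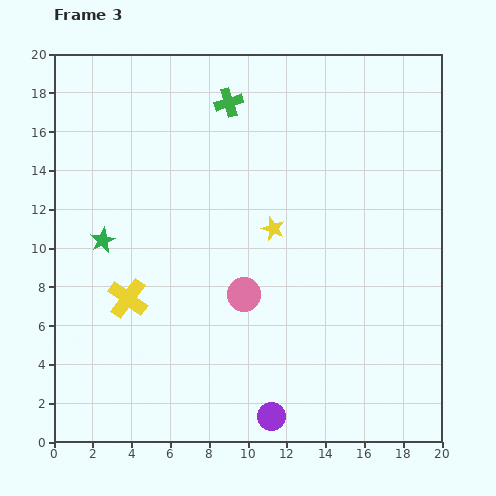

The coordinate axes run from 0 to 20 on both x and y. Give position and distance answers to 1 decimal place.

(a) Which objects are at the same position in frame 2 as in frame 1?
the purple circle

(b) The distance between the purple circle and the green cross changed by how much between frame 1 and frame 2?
+1.6

Distance in frame 1: 12.6. Distance in frame 2: 14.2.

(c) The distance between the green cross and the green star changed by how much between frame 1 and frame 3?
-2.4

Distance in frame 1: 12.0. Distance in frame 3: 9.6.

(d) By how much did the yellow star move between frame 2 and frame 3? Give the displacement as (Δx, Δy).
(-0.6, 5.4)

The yellow star was at (11.9, 5.6) in frame 2 and (11.3, 11.0) in frame 3.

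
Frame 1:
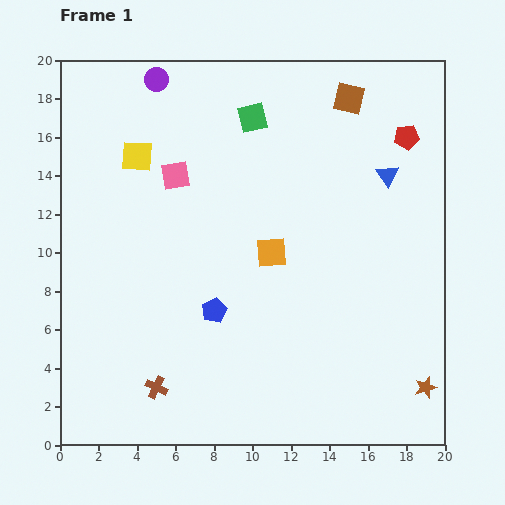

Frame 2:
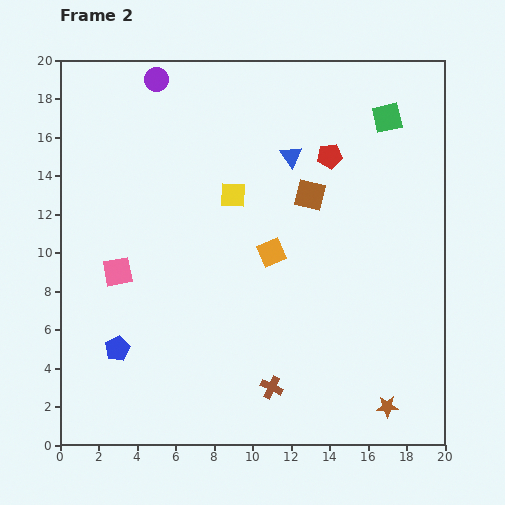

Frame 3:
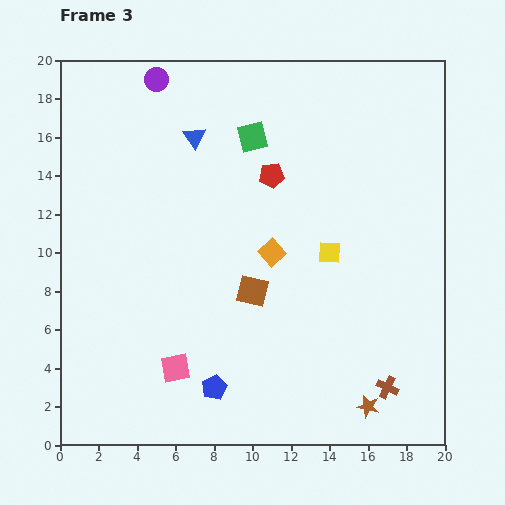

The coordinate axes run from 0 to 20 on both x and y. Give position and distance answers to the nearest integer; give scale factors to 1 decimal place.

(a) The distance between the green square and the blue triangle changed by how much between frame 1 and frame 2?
-3

Distance in frame 1: 8. Distance in frame 2: 5.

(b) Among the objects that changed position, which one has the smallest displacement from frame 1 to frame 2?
the brown star

(moved 2)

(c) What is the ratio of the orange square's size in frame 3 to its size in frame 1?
0.8×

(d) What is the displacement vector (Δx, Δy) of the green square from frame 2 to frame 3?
(-7, -1)

The green square was at (17, 17) in frame 2 and (10, 16) in frame 3.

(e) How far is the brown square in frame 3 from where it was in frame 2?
6

The brown square moved from (13, 13) to (10, 8), a distance of √(3² + 5²) ≈ 6.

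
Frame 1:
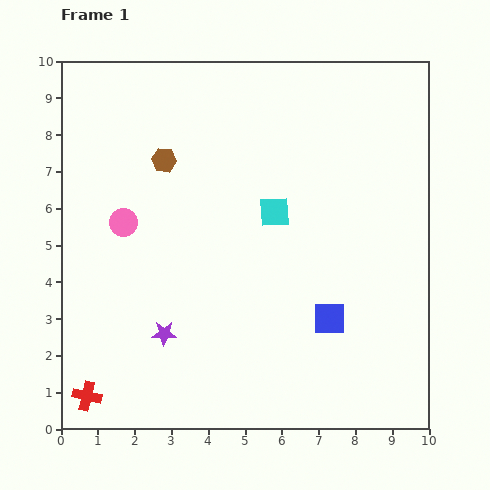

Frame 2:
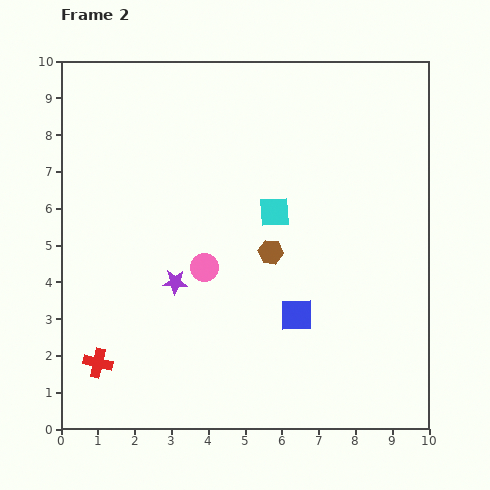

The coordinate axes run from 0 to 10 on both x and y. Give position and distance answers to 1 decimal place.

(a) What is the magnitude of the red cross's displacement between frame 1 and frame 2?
0.9

The red cross moved from (0.7, 0.9) to (1.0, 1.8), a distance of √(0.3² + 0.9²) ≈ 0.9.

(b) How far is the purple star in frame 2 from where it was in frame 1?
1.4

The purple star moved from (2.8, 2.6) to (3.1, 4.0), a distance of √(0.3² + 1.4²) ≈ 1.4.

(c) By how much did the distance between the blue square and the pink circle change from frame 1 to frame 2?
-3.4

Distance in frame 1: 6.2. Distance in frame 2: 2.8.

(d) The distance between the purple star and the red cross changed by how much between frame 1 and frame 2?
+0.3

Distance in frame 1: 2.7. Distance in frame 2: 3.0.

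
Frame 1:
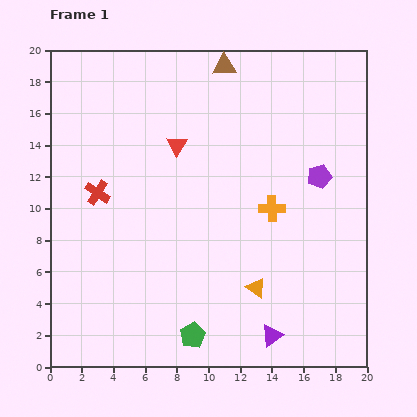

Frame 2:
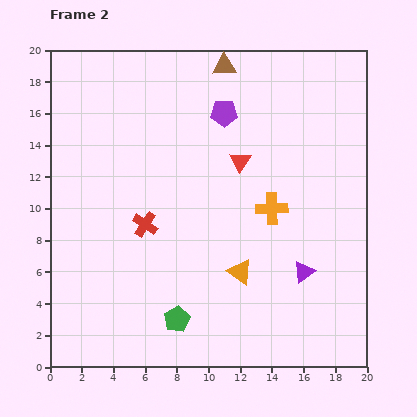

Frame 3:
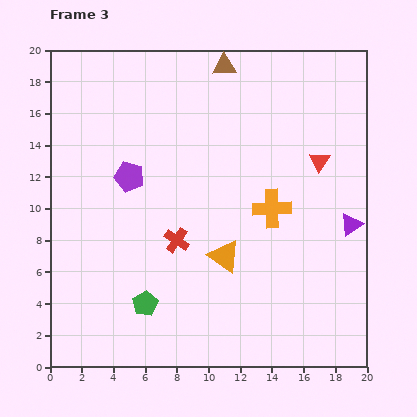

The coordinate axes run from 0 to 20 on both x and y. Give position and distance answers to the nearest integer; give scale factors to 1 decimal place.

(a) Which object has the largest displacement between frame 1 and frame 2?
the purple pentagon

(moved 7; next 4)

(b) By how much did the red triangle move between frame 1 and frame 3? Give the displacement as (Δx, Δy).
(9, -1)

The red triangle was at (8, 14) in frame 1 and (17, 13) in frame 3.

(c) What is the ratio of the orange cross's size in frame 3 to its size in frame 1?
1.5×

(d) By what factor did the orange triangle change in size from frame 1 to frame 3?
1.6×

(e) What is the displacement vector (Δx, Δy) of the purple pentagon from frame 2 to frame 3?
(-6, -4)

The purple pentagon was at (11, 16) in frame 2 and (5, 12) in frame 3.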